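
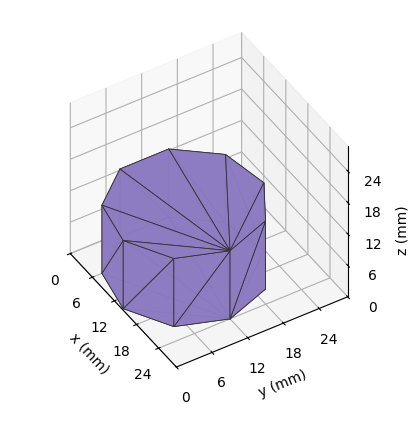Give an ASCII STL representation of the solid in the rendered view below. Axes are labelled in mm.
Reading the render: the shape is a regular 9-sided prism (a cylinder approximated with 9 flat sides), circumscribed radius ≈ 12 mm, height ≈ 13 mm (dimensions read to the nearest mm from the axis ticks). For the STL, each face is triangulated and given an outward normal.

solid part
  facet normal 0.0000 0.0000 -1.0000
    outer loop
      vertex 14.08 23.82 0.00
      vertex 21.19 19.71 0.00
      vertex 24.00 12.00 0.00
    endloop
  endfacet
  facet normal 0.0000 0.0000 -1.0000
    outer loop
      vertex 6.00 22.39 0.00
      vertex 14.08 23.82 0.00
      vertex 24.00 12.00 0.00
    endloop
  endfacet
  facet normal 0.0000 0.0000 -1.0000
    outer loop
      vertex 0.72 16.10 0.00
      vertex 6.00 22.39 0.00
      vertex 24.00 12.00 0.00
    endloop
  endfacet
  facet normal 0.0000 0.0000 -1.0000
    outer loop
      vertex 0.72 7.90 0.00
      vertex 0.72 16.10 0.00
      vertex 24.00 12.00 0.00
    endloop
  endfacet
  facet normal 0.0000 0.0000 -1.0000
    outer loop
      vertex 6.00 1.61 0.00
      vertex 0.72 7.90 0.00
      vertex 24.00 12.00 0.00
    endloop
  endfacet
  facet normal 0.0000 0.0000 -1.0000
    outer loop
      vertex 14.08 0.18 0.00
      vertex 6.00 1.61 0.00
      vertex 24.00 12.00 0.00
    endloop
  endfacet
  facet normal 0.0000 0.0000 -1.0000
    outer loop
      vertex 21.19 4.29 0.00
      vertex 14.08 0.18 0.00
      vertex 24.00 12.00 0.00
    endloop
  endfacet
  facet normal 0.0000 0.0000 1.0000
    outer loop
      vertex 24.00 12.00 13.00
      vertex 21.19 19.71 13.00
      vertex 14.08 23.82 13.00
    endloop
  endfacet
  facet normal 0.0000 0.0000 1.0000
    outer loop
      vertex 24.00 12.00 13.00
      vertex 14.08 23.82 13.00
      vertex 6.00 22.39 13.00
    endloop
  endfacet
  facet normal 0.0000 0.0000 1.0000
    outer loop
      vertex 24.00 12.00 13.00
      vertex 6.00 22.39 13.00
      vertex 0.72 16.10 13.00
    endloop
  endfacet
  facet normal 0.0000 0.0000 1.0000
    outer loop
      vertex 24.00 12.00 13.00
      vertex 0.72 16.10 13.00
      vertex 0.72 7.90 13.00
    endloop
  endfacet
  facet normal 0.0000 0.0000 1.0000
    outer loop
      vertex 24.00 12.00 13.00
      vertex 0.72 7.90 13.00
      vertex 6.00 1.61 13.00
    endloop
  endfacet
  facet normal 0.0000 0.0000 1.0000
    outer loop
      vertex 24.00 12.00 13.00
      vertex 6.00 1.61 13.00
      vertex 14.08 0.18 13.00
    endloop
  endfacet
  facet normal 0.0000 0.0000 1.0000
    outer loop
      vertex 24.00 12.00 13.00
      vertex 14.08 0.18 13.00
      vertex 21.19 4.29 13.00
    endloop
  endfacet
  facet normal 0.9395 0.3424 0.0000
    outer loop
      vertex 24.00 12.00 0.00
      vertex 21.19 19.71 0.00
      vertex 21.19 19.71 13.00
    endloop
  endfacet
  facet normal 0.9395 0.3424 0.0000
    outer loop
      vertex 24.00 12.00 0.00
      vertex 21.19 19.71 13.00
      vertex 24.00 12.00 13.00
    endloop
  endfacet
  facet normal 0.5005 0.8658 0.0000
    outer loop
      vertex 21.19 19.71 0.00
      vertex 14.08 23.82 0.00
      vertex 14.08 23.82 13.00
    endloop
  endfacet
  facet normal 0.5005 0.8658 0.0000
    outer loop
      vertex 21.19 19.71 0.00
      vertex 14.08 23.82 13.00
      vertex 21.19 19.71 13.00
    endloop
  endfacet
  facet normal -0.1743 0.9847 0.0000
    outer loop
      vertex 14.08 23.82 0.00
      vertex 6.00 22.39 0.00
      vertex 6.00 22.39 13.00
    endloop
  endfacet
  facet normal -0.1743 0.9847 0.0000
    outer loop
      vertex 14.08 23.82 0.00
      vertex 6.00 22.39 13.00
      vertex 14.08 23.82 13.00
    endloop
  endfacet
  facet normal -0.7659 0.6429 0.0000
    outer loop
      vertex 6.00 22.39 0.00
      vertex 0.72 16.10 0.00
      vertex 0.72 16.10 13.00
    endloop
  endfacet
  facet normal -0.7659 0.6429 0.0000
    outer loop
      vertex 6.00 22.39 0.00
      vertex 0.72 16.10 13.00
      vertex 6.00 22.39 13.00
    endloop
  endfacet
  facet normal -1.0000 0.0000 0.0000
    outer loop
      vertex 0.72 16.10 0.00
      vertex 0.72 7.90 0.00
      vertex 0.72 7.90 13.00
    endloop
  endfacet
  facet normal -1.0000 0.0000 0.0000
    outer loop
      vertex 0.72 16.10 0.00
      vertex 0.72 7.90 13.00
      vertex 0.72 16.10 13.00
    endloop
  endfacet
  facet normal -0.7659 -0.6429 0.0000
    outer loop
      vertex 0.72 7.90 0.00
      vertex 6.00 1.61 0.00
      vertex 6.00 1.61 13.00
    endloop
  endfacet
  facet normal -0.7659 -0.6429 0.0000
    outer loop
      vertex 0.72 7.90 0.00
      vertex 6.00 1.61 13.00
      vertex 0.72 7.90 13.00
    endloop
  endfacet
  facet normal -0.1743 -0.9847 0.0000
    outer loop
      vertex 6.00 1.61 0.00
      vertex 14.08 0.18 0.00
      vertex 14.08 0.18 13.00
    endloop
  endfacet
  facet normal -0.1743 -0.9847 0.0000
    outer loop
      vertex 6.00 1.61 0.00
      vertex 14.08 0.18 13.00
      vertex 6.00 1.61 13.00
    endloop
  endfacet
  facet normal 0.5005 -0.8658 0.0000
    outer loop
      vertex 14.08 0.18 0.00
      vertex 21.19 4.29 0.00
      vertex 21.19 4.29 13.00
    endloop
  endfacet
  facet normal 0.5005 -0.8658 0.0000
    outer loop
      vertex 14.08 0.18 0.00
      vertex 21.19 4.29 13.00
      vertex 14.08 0.18 13.00
    endloop
  endfacet
  facet normal 0.9395 -0.3424 0.0000
    outer loop
      vertex 21.19 4.29 0.00
      vertex 24.00 12.00 0.00
      vertex 24.00 12.00 13.00
    endloop
  endfacet
  facet normal 0.9395 -0.3424 0.0000
    outer loop
      vertex 21.19 4.29 0.00
      vertex 24.00 12.00 13.00
      vertex 21.19 4.29 13.00
    endloop
  endfacet
endsolid part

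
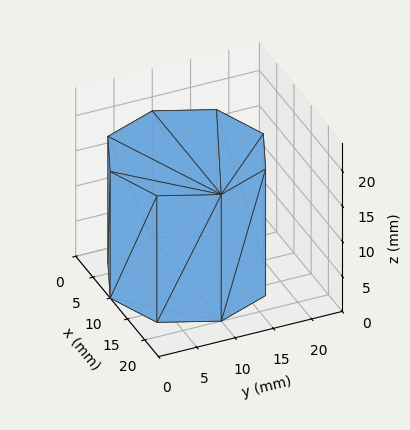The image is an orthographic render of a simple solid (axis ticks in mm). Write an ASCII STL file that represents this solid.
Reading the render: the shape is a regular 8-sided prism (a cylinder approximated with 8 flat sides), circumscribed radius ≈ 10 mm, height ≈ 18 mm (dimensions read to the nearest mm from the axis ticks). For the STL, each face is triangulated and given an outward normal.

solid part
  facet normal 0.0000 0.0000 -1.0000
    outer loop
      vertex 10.0 20.0 0.0
      vertex 17.1 17.1 0.0
      vertex 20.0 10.0 0.0
    endloop
  endfacet
  facet normal 0.0000 0.0000 -1.0000
    outer loop
      vertex 2.9 17.1 0.0
      vertex 10.0 20.0 0.0
      vertex 20.0 10.0 0.0
    endloop
  endfacet
  facet normal 0.0000 0.0000 -1.0000
    outer loop
      vertex 0.0 10.0 0.0
      vertex 2.9 17.1 0.0
      vertex 20.0 10.0 0.0
    endloop
  endfacet
  facet normal 0.0000 0.0000 -1.0000
    outer loop
      vertex 2.9 2.9 0.0
      vertex 0.0 10.0 0.0
      vertex 20.0 10.0 0.0
    endloop
  endfacet
  facet normal 0.0000 0.0000 -1.0000
    outer loop
      vertex 10.0 0.0 0.0
      vertex 2.9 2.9 0.0
      vertex 20.0 10.0 0.0
    endloop
  endfacet
  facet normal 0.0000 0.0000 -1.0000
    outer loop
      vertex 17.1 2.9 0.0
      vertex 10.0 0.0 0.0
      vertex 20.0 10.0 0.0
    endloop
  endfacet
  facet normal 0.0000 0.0000 1.0000
    outer loop
      vertex 20.0 10.0 18.0
      vertex 17.1 17.1 18.0
      vertex 10.0 20.0 18.0
    endloop
  endfacet
  facet normal 0.0000 0.0000 1.0000
    outer loop
      vertex 20.0 10.0 18.0
      vertex 10.0 20.0 18.0
      vertex 2.9 17.1 18.0
    endloop
  endfacet
  facet normal 0.0000 0.0000 1.0000
    outer loop
      vertex 20.0 10.0 18.0
      vertex 2.9 17.1 18.0
      vertex 0.0 10.0 18.0
    endloop
  endfacet
  facet normal 0.0000 0.0000 1.0000
    outer loop
      vertex 20.0 10.0 18.0
      vertex 0.0 10.0 18.0
      vertex 2.9 2.9 18.0
    endloop
  endfacet
  facet normal 0.0000 0.0000 1.0000
    outer loop
      vertex 20.0 10.0 18.0
      vertex 2.9 2.9 18.0
      vertex 10.0 0.0 18.0
    endloop
  endfacet
  facet normal 0.0000 0.0000 1.0000
    outer loop
      vertex 20.0 10.0 18.0
      vertex 10.0 0.0 18.0
      vertex 17.1 2.9 18.0
    endloop
  endfacet
  facet normal 0.9258 0.3781 0.0000
    outer loop
      vertex 20.0 10.0 0.0
      vertex 17.1 17.1 0.0
      vertex 17.1 17.1 18.0
    endloop
  endfacet
  facet normal 0.9258 0.3781 0.0000
    outer loop
      vertex 20.0 10.0 0.0
      vertex 17.1 17.1 18.0
      vertex 20.0 10.0 18.0
    endloop
  endfacet
  facet normal 0.3781 0.9258 0.0000
    outer loop
      vertex 17.1 17.1 0.0
      vertex 10.0 20.0 0.0
      vertex 10.0 20.0 18.0
    endloop
  endfacet
  facet normal 0.3781 0.9258 0.0000
    outer loop
      vertex 17.1 17.1 0.0
      vertex 10.0 20.0 18.0
      vertex 17.1 17.1 18.0
    endloop
  endfacet
  facet normal -0.3781 0.9258 0.0000
    outer loop
      vertex 10.0 20.0 0.0
      vertex 2.9 17.1 0.0
      vertex 2.9 17.1 18.0
    endloop
  endfacet
  facet normal -0.3781 0.9258 0.0000
    outer loop
      vertex 10.0 20.0 0.0
      vertex 2.9 17.1 18.0
      vertex 10.0 20.0 18.0
    endloop
  endfacet
  facet normal -0.9258 0.3781 0.0000
    outer loop
      vertex 2.9 17.1 0.0
      vertex 0.0 10.0 0.0
      vertex 0.0 10.0 18.0
    endloop
  endfacet
  facet normal -0.9258 0.3781 0.0000
    outer loop
      vertex 2.9 17.1 0.0
      vertex 0.0 10.0 18.0
      vertex 2.9 17.1 18.0
    endloop
  endfacet
  facet normal -0.9258 -0.3781 0.0000
    outer loop
      vertex 0.0 10.0 0.0
      vertex 2.9 2.9 0.0
      vertex 2.9 2.9 18.0
    endloop
  endfacet
  facet normal -0.9258 -0.3781 0.0000
    outer loop
      vertex 0.0 10.0 0.0
      vertex 2.9 2.9 18.0
      vertex 0.0 10.0 18.0
    endloop
  endfacet
  facet normal -0.3781 -0.9258 0.0000
    outer loop
      vertex 2.9 2.9 0.0
      vertex 10.0 0.0 0.0
      vertex 10.0 0.0 18.0
    endloop
  endfacet
  facet normal -0.3781 -0.9258 0.0000
    outer loop
      vertex 2.9 2.9 0.0
      vertex 10.0 0.0 18.0
      vertex 2.9 2.9 18.0
    endloop
  endfacet
  facet normal 0.3781 -0.9258 0.0000
    outer loop
      vertex 10.0 0.0 0.0
      vertex 17.1 2.9 0.0
      vertex 17.1 2.9 18.0
    endloop
  endfacet
  facet normal 0.3781 -0.9258 0.0000
    outer loop
      vertex 10.0 0.0 0.0
      vertex 17.1 2.9 18.0
      vertex 10.0 0.0 18.0
    endloop
  endfacet
  facet normal 0.9258 -0.3781 0.0000
    outer loop
      vertex 17.1 2.9 0.0
      vertex 20.0 10.0 0.0
      vertex 20.0 10.0 18.0
    endloop
  endfacet
  facet normal 0.9258 -0.3781 0.0000
    outer loop
      vertex 17.1 2.9 0.0
      vertex 20.0 10.0 18.0
      vertex 17.1 2.9 18.0
    endloop
  endfacet
endsolid part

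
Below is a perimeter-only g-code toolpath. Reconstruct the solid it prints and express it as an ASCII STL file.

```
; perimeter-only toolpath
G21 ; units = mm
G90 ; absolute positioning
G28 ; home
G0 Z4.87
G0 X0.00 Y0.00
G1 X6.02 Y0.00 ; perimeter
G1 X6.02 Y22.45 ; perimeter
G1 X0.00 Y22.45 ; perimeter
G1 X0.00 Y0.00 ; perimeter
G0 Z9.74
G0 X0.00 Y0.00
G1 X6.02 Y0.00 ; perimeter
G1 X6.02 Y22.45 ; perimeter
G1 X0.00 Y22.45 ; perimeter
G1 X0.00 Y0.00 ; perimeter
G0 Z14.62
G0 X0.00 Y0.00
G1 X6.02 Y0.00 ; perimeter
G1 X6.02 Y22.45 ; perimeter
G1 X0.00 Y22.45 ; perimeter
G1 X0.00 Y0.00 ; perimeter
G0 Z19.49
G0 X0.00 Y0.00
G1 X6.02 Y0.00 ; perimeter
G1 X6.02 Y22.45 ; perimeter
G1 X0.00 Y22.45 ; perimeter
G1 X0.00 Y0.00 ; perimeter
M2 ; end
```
solid part
  facet normal 0.0000 0.0000 -1.0000
    outer loop
      vertex 6.02 22.45 0.00
      vertex 6.02 0.00 0.00
      vertex 0.00 0.00 0.00
    endloop
  endfacet
  facet normal 0.0000 0.0000 -1.0000
    outer loop
      vertex 0.00 22.45 0.00
      vertex 6.02 22.45 0.00
      vertex 0.00 0.00 0.00
    endloop
  endfacet
  facet normal 0.0000 0.0000 1.0000
    outer loop
      vertex 0.00 0.00 19.49
      vertex 6.02 0.00 19.49
      vertex 6.02 22.45 19.49
    endloop
  endfacet
  facet normal 0.0000 0.0000 1.0000
    outer loop
      vertex 0.00 0.00 19.49
      vertex 6.02 22.45 19.49
      vertex 0.00 22.45 19.49
    endloop
  endfacet
  facet normal 0.0000 -1.0000 0.0000
    outer loop
      vertex 0.00 0.00 0.00
      vertex 6.02 0.00 0.00
      vertex 6.02 0.00 19.49
    endloop
  endfacet
  facet normal 0.0000 -1.0000 0.0000
    outer loop
      vertex 0.00 0.00 0.00
      vertex 6.02 0.00 19.49
      vertex 0.00 0.00 19.49
    endloop
  endfacet
  facet normal 0.0000 1.0000 0.0000
    outer loop
      vertex 6.02 22.45 19.49
      vertex 6.02 22.45 0.00
      vertex 0.00 22.45 0.00
    endloop
  endfacet
  facet normal 0.0000 1.0000 0.0000
    outer loop
      vertex 0.00 22.45 19.49
      vertex 6.02 22.45 19.49
      vertex 0.00 22.45 0.00
    endloop
  endfacet
  facet normal -1.0000 0.0000 0.0000
    outer loop
      vertex 0.00 22.45 19.49
      vertex 0.00 22.45 0.00
      vertex 0.00 0.00 0.00
    endloop
  endfacet
  facet normal -1.0000 0.0000 0.0000
    outer loop
      vertex 0.00 0.00 19.49
      vertex 0.00 22.45 19.49
      vertex 0.00 0.00 0.00
    endloop
  endfacet
  facet normal 1.0000 0.0000 0.0000
    outer loop
      vertex 6.02 0.00 0.00
      vertex 6.02 22.45 0.00
      vertex 6.02 22.45 19.49
    endloop
  endfacet
  facet normal 1.0000 0.0000 0.0000
    outer loop
      vertex 6.02 0.00 0.00
      vertex 6.02 22.45 19.49
      vertex 6.02 0.00 19.49
    endloop
  endfacet
endsolid part

The G0 Z moves step by Δz≈4.87 mm. Every layer's G1 loop is the same polygon, so the solid is a straight extrusion of it from z=0 to z≈19.5. Closing with flat bottom and top caps and triangulating gives 12 facets — a rectangular box, roughly 6.02 × 22.4 mm footprint and 19.5 mm tall.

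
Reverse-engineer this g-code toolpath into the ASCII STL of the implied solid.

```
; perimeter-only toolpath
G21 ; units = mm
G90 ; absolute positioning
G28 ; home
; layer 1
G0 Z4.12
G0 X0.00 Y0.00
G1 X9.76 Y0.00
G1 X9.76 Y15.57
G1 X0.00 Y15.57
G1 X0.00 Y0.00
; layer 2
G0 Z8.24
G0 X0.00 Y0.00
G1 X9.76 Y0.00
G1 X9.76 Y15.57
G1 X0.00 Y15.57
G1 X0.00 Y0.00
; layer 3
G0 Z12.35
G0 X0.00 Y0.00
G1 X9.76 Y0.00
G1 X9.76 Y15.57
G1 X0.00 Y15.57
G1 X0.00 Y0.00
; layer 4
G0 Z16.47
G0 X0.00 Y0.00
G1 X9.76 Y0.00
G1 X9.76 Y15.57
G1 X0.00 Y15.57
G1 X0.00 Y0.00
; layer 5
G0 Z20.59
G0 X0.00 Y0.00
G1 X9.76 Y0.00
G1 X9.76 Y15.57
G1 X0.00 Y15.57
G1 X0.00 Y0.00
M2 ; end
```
solid part
  facet normal 0.0000 0.0000 -1.0000
    outer loop
      vertex 9.76 15.57 0.00
      vertex 9.76 0.00 0.00
      vertex 0.00 0.00 0.00
    endloop
  endfacet
  facet normal 0.0000 0.0000 -1.0000
    outer loop
      vertex 0.00 15.57 0.00
      vertex 9.76 15.57 0.00
      vertex 0.00 0.00 0.00
    endloop
  endfacet
  facet normal 0.0000 0.0000 1.0000
    outer loop
      vertex 0.00 0.00 20.59
      vertex 9.76 0.00 20.59
      vertex 9.76 15.57 20.59
    endloop
  endfacet
  facet normal 0.0000 0.0000 1.0000
    outer loop
      vertex 0.00 0.00 20.59
      vertex 9.76 15.57 20.59
      vertex 0.00 15.57 20.59
    endloop
  endfacet
  facet normal 0.0000 -1.0000 0.0000
    outer loop
      vertex 0.00 0.00 0.00
      vertex 9.76 0.00 0.00
      vertex 9.76 0.00 20.59
    endloop
  endfacet
  facet normal 0.0000 -1.0000 0.0000
    outer loop
      vertex 0.00 0.00 0.00
      vertex 9.76 0.00 20.59
      vertex 0.00 0.00 20.59
    endloop
  endfacet
  facet normal 0.0000 1.0000 0.0000
    outer loop
      vertex 9.76 15.57 20.59
      vertex 9.76 15.57 0.00
      vertex 0.00 15.57 0.00
    endloop
  endfacet
  facet normal 0.0000 1.0000 0.0000
    outer loop
      vertex 0.00 15.57 20.59
      vertex 9.76 15.57 20.59
      vertex 0.00 15.57 0.00
    endloop
  endfacet
  facet normal -1.0000 0.0000 0.0000
    outer loop
      vertex 0.00 15.57 20.59
      vertex 0.00 15.57 0.00
      vertex 0.00 0.00 0.00
    endloop
  endfacet
  facet normal -1.0000 0.0000 0.0000
    outer loop
      vertex 0.00 0.00 20.59
      vertex 0.00 15.57 20.59
      vertex 0.00 0.00 0.00
    endloop
  endfacet
  facet normal 1.0000 0.0000 0.0000
    outer loop
      vertex 9.76 0.00 0.00
      vertex 9.76 15.57 0.00
      vertex 9.76 15.57 20.59
    endloop
  endfacet
  facet normal 1.0000 0.0000 0.0000
    outer loop
      vertex 9.76 0.00 0.00
      vertex 9.76 15.57 20.59
      vertex 9.76 0.00 20.59
    endloop
  endfacet
endsolid part

The G0 Z moves step by Δz≈4.12 mm. Every layer's G1 loop is the same polygon, so the solid is a straight extrusion of it from z=0 to z≈20.6. Closing with flat bottom and top caps and triangulating gives 12 facets — a rectangular box, roughly 9.76 × 15.6 mm footprint and 20.6 mm tall.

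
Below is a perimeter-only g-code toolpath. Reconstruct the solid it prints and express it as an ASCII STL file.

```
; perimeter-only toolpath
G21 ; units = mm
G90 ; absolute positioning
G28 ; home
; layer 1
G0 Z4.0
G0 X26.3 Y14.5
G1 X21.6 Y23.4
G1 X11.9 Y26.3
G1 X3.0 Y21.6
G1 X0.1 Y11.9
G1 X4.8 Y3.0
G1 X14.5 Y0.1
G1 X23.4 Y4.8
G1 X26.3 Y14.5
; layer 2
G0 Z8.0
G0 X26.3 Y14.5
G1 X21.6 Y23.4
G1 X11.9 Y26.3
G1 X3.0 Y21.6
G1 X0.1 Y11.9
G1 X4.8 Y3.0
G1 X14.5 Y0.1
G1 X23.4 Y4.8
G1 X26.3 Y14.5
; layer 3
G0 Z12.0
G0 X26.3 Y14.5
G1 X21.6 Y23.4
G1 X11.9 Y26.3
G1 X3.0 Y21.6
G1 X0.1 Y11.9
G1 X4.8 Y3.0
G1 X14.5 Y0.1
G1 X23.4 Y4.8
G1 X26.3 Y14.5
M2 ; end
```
solid part
  facet normal 0.0000 0.0000 -1.0000
    outer loop
      vertex 11.9 26.3 0.0
      vertex 21.6 23.4 0.0
      vertex 26.3 14.5 0.0
    endloop
  endfacet
  facet normal 0.0000 0.0000 -1.0000
    outer loop
      vertex 3.0 21.6 0.0
      vertex 11.9 26.3 0.0
      vertex 26.3 14.5 0.0
    endloop
  endfacet
  facet normal 0.0000 0.0000 -1.0000
    outer loop
      vertex 0.1 11.9 0.0
      vertex 3.0 21.6 0.0
      vertex 26.3 14.5 0.0
    endloop
  endfacet
  facet normal 0.0000 0.0000 -1.0000
    outer loop
      vertex 4.8 3.0 0.0
      vertex 0.1 11.9 0.0
      vertex 26.3 14.5 0.0
    endloop
  endfacet
  facet normal 0.0000 0.0000 -1.0000
    outer loop
      vertex 14.5 0.1 0.0
      vertex 4.8 3.0 0.0
      vertex 26.3 14.5 0.0
    endloop
  endfacet
  facet normal 0.0000 0.0000 -1.0000
    outer loop
      vertex 23.4 4.8 0.0
      vertex 14.5 0.1 0.0
      vertex 26.3 14.5 0.0
    endloop
  endfacet
  facet normal 0.0000 0.0000 1.0000
    outer loop
      vertex 26.3 14.5 12.0
      vertex 21.6 23.4 12.0
      vertex 11.9 26.3 12.0
    endloop
  endfacet
  facet normal 0.0000 0.0000 1.0000
    outer loop
      vertex 26.3 14.5 12.0
      vertex 11.9 26.3 12.0
      vertex 3.0 21.6 12.0
    endloop
  endfacet
  facet normal 0.0000 0.0000 1.0000
    outer loop
      vertex 26.3 14.5 12.0
      vertex 3.0 21.6 12.0
      vertex 0.1 11.9 12.0
    endloop
  endfacet
  facet normal 0.0000 0.0000 1.0000
    outer loop
      vertex 26.3 14.5 12.0
      vertex 0.1 11.9 12.0
      vertex 4.8 3.0 12.0
    endloop
  endfacet
  facet normal 0.0000 0.0000 1.0000
    outer loop
      vertex 26.3 14.5 12.0
      vertex 4.8 3.0 12.0
      vertex 14.5 0.1 12.0
    endloop
  endfacet
  facet normal 0.0000 0.0000 1.0000
    outer loop
      vertex 26.3 14.5 12.0
      vertex 14.5 0.1 12.0
      vertex 23.4 4.8 12.0
    endloop
  endfacet
  facet normal 0.8843 0.4670 0.0000
    outer loop
      vertex 26.3 14.5 0.0
      vertex 21.6 23.4 0.0
      vertex 21.6 23.4 12.0
    endloop
  endfacet
  facet normal 0.8843 0.4670 0.0000
    outer loop
      vertex 26.3 14.5 0.0
      vertex 21.6 23.4 12.0
      vertex 26.3 14.5 12.0
    endloop
  endfacet
  facet normal 0.2864 0.9581 0.0000
    outer loop
      vertex 21.6 23.4 0.0
      vertex 11.9 26.3 0.0
      vertex 11.9 26.3 12.0
    endloop
  endfacet
  facet normal 0.2864 0.9581 0.0000
    outer loop
      vertex 21.6 23.4 0.0
      vertex 11.9 26.3 12.0
      vertex 21.6 23.4 12.0
    endloop
  endfacet
  facet normal -0.4670 0.8843 0.0000
    outer loop
      vertex 11.9 26.3 0.0
      vertex 3.0 21.6 0.0
      vertex 3.0 21.6 12.0
    endloop
  endfacet
  facet normal -0.4670 0.8843 0.0000
    outer loop
      vertex 11.9 26.3 0.0
      vertex 3.0 21.6 12.0
      vertex 11.9 26.3 12.0
    endloop
  endfacet
  facet normal -0.9581 0.2864 0.0000
    outer loop
      vertex 3.0 21.6 0.0
      vertex 0.1 11.9 0.0
      vertex 0.1 11.9 12.0
    endloop
  endfacet
  facet normal -0.9581 0.2864 0.0000
    outer loop
      vertex 3.0 21.6 0.0
      vertex 0.1 11.9 12.0
      vertex 3.0 21.6 12.0
    endloop
  endfacet
  facet normal -0.8843 -0.4670 0.0000
    outer loop
      vertex 0.1 11.9 0.0
      vertex 4.8 3.0 0.0
      vertex 4.8 3.0 12.0
    endloop
  endfacet
  facet normal -0.8843 -0.4670 0.0000
    outer loop
      vertex 0.1 11.9 0.0
      vertex 4.8 3.0 12.0
      vertex 0.1 11.9 12.0
    endloop
  endfacet
  facet normal -0.2864 -0.9581 0.0000
    outer loop
      vertex 4.8 3.0 0.0
      vertex 14.5 0.1 0.0
      vertex 14.5 0.1 12.0
    endloop
  endfacet
  facet normal -0.2864 -0.9581 0.0000
    outer loop
      vertex 4.8 3.0 0.0
      vertex 14.5 0.1 12.0
      vertex 4.8 3.0 12.0
    endloop
  endfacet
  facet normal 0.4670 -0.8843 0.0000
    outer loop
      vertex 14.5 0.1 0.0
      vertex 23.4 4.8 0.0
      vertex 23.4 4.8 12.0
    endloop
  endfacet
  facet normal 0.4670 -0.8843 0.0000
    outer loop
      vertex 14.5 0.1 0.0
      vertex 23.4 4.8 12.0
      vertex 14.5 0.1 12.0
    endloop
  endfacet
  facet normal 0.9581 -0.2864 0.0000
    outer loop
      vertex 23.4 4.8 0.0
      vertex 26.3 14.5 0.0
      vertex 26.3 14.5 12.0
    endloop
  endfacet
  facet normal 0.9581 -0.2864 0.0000
    outer loop
      vertex 23.4 4.8 0.0
      vertex 26.3 14.5 12.0
      vertex 23.4 4.8 12.0
    endloop
  endfacet
endsolid part

The G0 Z moves step by Δz≈4.0 mm. Every layer's G1 loop is the same polygon, so the solid is a straight extrusion of it from z=0 to z≈12. Closing with flat bottom and top caps and triangulating gives 28 facets — a regular 8-sided prism (a cylinder approximated with 8 flat sides), circumscribed radius ≈ 13.2 mm, height ≈ 12 mm.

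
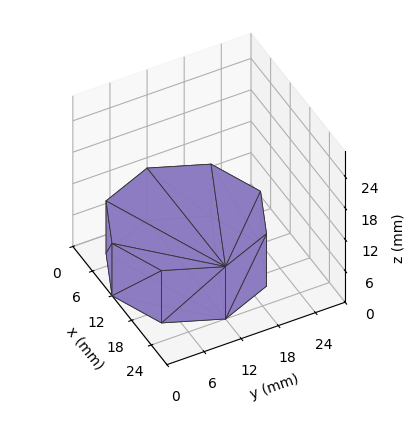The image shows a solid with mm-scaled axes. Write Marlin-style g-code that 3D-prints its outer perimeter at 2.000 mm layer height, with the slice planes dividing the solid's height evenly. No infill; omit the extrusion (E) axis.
Reading the render: the shape is a regular 8-sided prism (a cylinder approximated with 8 flat sides), circumscribed radius ≈ 12 mm, height ≈ 10 mm (dimensions read to the nearest mm from the axis ticks). For the g-code, the solid's height is divided into equal slices at the stated Δz and each level perimeter traced with G1 moves after a G0 lift.

; perimeter-only toolpath
G21 ; units = mm
G90 ; absolute positioning
G28 ; home
; layer 1
G0 Z2.000
G0 X24.000 Y12.000
G1 X20.485 Y20.485
G1 X12.000 Y24.000
G1 X3.515 Y20.485
G1 X0.000 Y12.000
G1 X3.515 Y3.515
G1 X12.000 Y0.000
G1 X20.485 Y3.515
G1 X24.000 Y12.000
; layer 2
G0 Z4.000
G0 X24.000 Y12.000
G1 X20.485 Y20.485
G1 X12.000 Y24.000
G1 X3.515 Y20.485
G1 X0.000 Y12.000
G1 X3.515 Y3.515
G1 X12.000 Y0.000
G1 X20.485 Y3.515
G1 X24.000 Y12.000
; layer 3
G0 Z6.000
G0 X24.000 Y12.000
G1 X20.485 Y20.485
G1 X12.000 Y24.000
G1 X3.515 Y20.485
G1 X0.000 Y12.000
G1 X3.515 Y3.515
G1 X12.000 Y0.000
G1 X20.485 Y3.515
G1 X24.000 Y12.000
; layer 4
G0 Z8.000
G0 X24.000 Y12.000
G1 X20.485 Y20.485
G1 X12.000 Y24.000
G1 X3.515 Y20.485
G1 X0.000 Y12.000
G1 X3.515 Y3.515
G1 X12.000 Y0.000
G1 X20.485 Y3.515
G1 X24.000 Y12.000
; layer 5
G0 Z10.000
G0 X24.000 Y12.000
G1 X20.485 Y20.485
G1 X12.000 Y24.000
G1 X3.515 Y20.485
G1 X0.000 Y12.000
G1 X3.515 Y3.515
G1 X12.000 Y0.000
G1 X20.485 Y3.515
G1 X24.000 Y12.000
M2 ; end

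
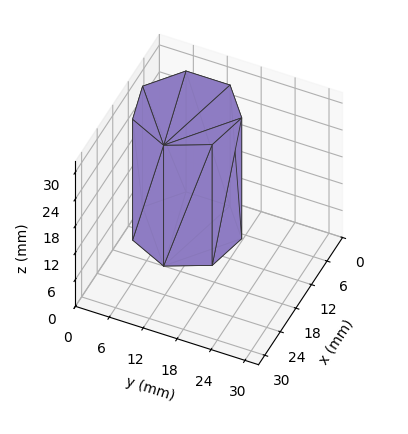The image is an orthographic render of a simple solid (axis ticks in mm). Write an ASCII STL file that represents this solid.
Reading the render: the shape is a regular 7-sided prism (a cylinder approximated with 7 flat sides), circumscribed radius ≈ 9 mm, height ≈ 27 mm (dimensions read to the nearest mm from the axis ticks). For the STL, each face is triangulated and given an outward normal.

solid part
  facet normal 0.0000 0.0000 -1.0000
    outer loop
      vertex 7.00 17.77 0.00
      vertex 14.61 16.04 0.00
      vertex 18.00 9.00 0.00
    endloop
  endfacet
  facet normal 0.0000 0.0000 -1.0000
    outer loop
      vertex 0.89 12.90 0.00
      vertex 7.00 17.77 0.00
      vertex 18.00 9.00 0.00
    endloop
  endfacet
  facet normal 0.0000 0.0000 -1.0000
    outer loop
      vertex 0.89 5.10 0.00
      vertex 0.89 12.90 0.00
      vertex 18.00 9.00 0.00
    endloop
  endfacet
  facet normal 0.0000 0.0000 -1.0000
    outer loop
      vertex 7.00 0.23 0.00
      vertex 0.89 5.10 0.00
      vertex 18.00 9.00 0.00
    endloop
  endfacet
  facet normal 0.0000 0.0000 -1.0000
    outer loop
      vertex 14.61 1.96 0.00
      vertex 7.00 0.23 0.00
      vertex 18.00 9.00 0.00
    endloop
  endfacet
  facet normal 0.0000 0.0000 1.0000
    outer loop
      vertex 18.00 9.00 27.00
      vertex 14.61 16.04 27.00
      vertex 7.00 17.77 27.00
    endloop
  endfacet
  facet normal 0.0000 0.0000 1.0000
    outer loop
      vertex 18.00 9.00 27.00
      vertex 7.00 17.77 27.00
      vertex 0.89 12.90 27.00
    endloop
  endfacet
  facet normal 0.0000 0.0000 1.0000
    outer loop
      vertex 18.00 9.00 27.00
      vertex 0.89 12.90 27.00
      vertex 0.89 5.10 27.00
    endloop
  endfacet
  facet normal 0.0000 0.0000 1.0000
    outer loop
      vertex 18.00 9.00 27.00
      vertex 0.89 5.10 27.00
      vertex 7.00 0.23 27.00
    endloop
  endfacet
  facet normal 0.0000 0.0000 1.0000
    outer loop
      vertex 18.00 9.00 27.00
      vertex 7.00 0.23 27.00
      vertex 14.61 1.96 27.00
    endloop
  endfacet
  facet normal 0.9010 0.4339 0.0000
    outer loop
      vertex 18.00 9.00 0.00
      vertex 14.61 16.04 0.00
      vertex 14.61 16.04 27.00
    endloop
  endfacet
  facet normal 0.9010 0.4339 0.0000
    outer loop
      vertex 18.00 9.00 0.00
      vertex 14.61 16.04 27.00
      vertex 18.00 9.00 27.00
    endloop
  endfacet
  facet normal 0.2217 0.9751 0.0000
    outer loop
      vertex 14.61 16.04 0.00
      vertex 7.00 17.77 0.00
      vertex 7.00 17.77 27.00
    endloop
  endfacet
  facet normal 0.2217 0.9751 0.0000
    outer loop
      vertex 14.61 16.04 0.00
      vertex 7.00 17.77 27.00
      vertex 14.61 16.04 27.00
    endloop
  endfacet
  facet normal -0.6233 0.7820 0.0000
    outer loop
      vertex 7.00 17.77 0.00
      vertex 0.89 12.90 0.00
      vertex 0.89 12.90 27.00
    endloop
  endfacet
  facet normal -0.6233 0.7820 0.0000
    outer loop
      vertex 7.00 17.77 0.00
      vertex 0.89 12.90 27.00
      vertex 7.00 17.77 27.00
    endloop
  endfacet
  facet normal -1.0000 0.0000 0.0000
    outer loop
      vertex 0.89 12.90 0.00
      vertex 0.89 5.10 0.00
      vertex 0.89 5.10 27.00
    endloop
  endfacet
  facet normal -1.0000 0.0000 0.0000
    outer loop
      vertex 0.89 12.90 0.00
      vertex 0.89 5.10 27.00
      vertex 0.89 12.90 27.00
    endloop
  endfacet
  facet normal -0.6233 -0.7820 0.0000
    outer loop
      vertex 0.89 5.10 0.00
      vertex 7.00 0.23 0.00
      vertex 7.00 0.23 27.00
    endloop
  endfacet
  facet normal -0.6233 -0.7820 0.0000
    outer loop
      vertex 0.89 5.10 0.00
      vertex 7.00 0.23 27.00
      vertex 0.89 5.10 27.00
    endloop
  endfacet
  facet normal 0.2217 -0.9751 0.0000
    outer loop
      vertex 7.00 0.23 0.00
      vertex 14.61 1.96 0.00
      vertex 14.61 1.96 27.00
    endloop
  endfacet
  facet normal 0.2217 -0.9751 0.0000
    outer loop
      vertex 7.00 0.23 0.00
      vertex 14.61 1.96 27.00
      vertex 7.00 0.23 27.00
    endloop
  endfacet
  facet normal 0.9010 -0.4339 0.0000
    outer loop
      vertex 14.61 1.96 0.00
      vertex 18.00 9.00 0.00
      vertex 18.00 9.00 27.00
    endloop
  endfacet
  facet normal 0.9010 -0.4339 0.0000
    outer loop
      vertex 14.61 1.96 0.00
      vertex 18.00 9.00 27.00
      vertex 14.61 1.96 27.00
    endloop
  endfacet
endsolid part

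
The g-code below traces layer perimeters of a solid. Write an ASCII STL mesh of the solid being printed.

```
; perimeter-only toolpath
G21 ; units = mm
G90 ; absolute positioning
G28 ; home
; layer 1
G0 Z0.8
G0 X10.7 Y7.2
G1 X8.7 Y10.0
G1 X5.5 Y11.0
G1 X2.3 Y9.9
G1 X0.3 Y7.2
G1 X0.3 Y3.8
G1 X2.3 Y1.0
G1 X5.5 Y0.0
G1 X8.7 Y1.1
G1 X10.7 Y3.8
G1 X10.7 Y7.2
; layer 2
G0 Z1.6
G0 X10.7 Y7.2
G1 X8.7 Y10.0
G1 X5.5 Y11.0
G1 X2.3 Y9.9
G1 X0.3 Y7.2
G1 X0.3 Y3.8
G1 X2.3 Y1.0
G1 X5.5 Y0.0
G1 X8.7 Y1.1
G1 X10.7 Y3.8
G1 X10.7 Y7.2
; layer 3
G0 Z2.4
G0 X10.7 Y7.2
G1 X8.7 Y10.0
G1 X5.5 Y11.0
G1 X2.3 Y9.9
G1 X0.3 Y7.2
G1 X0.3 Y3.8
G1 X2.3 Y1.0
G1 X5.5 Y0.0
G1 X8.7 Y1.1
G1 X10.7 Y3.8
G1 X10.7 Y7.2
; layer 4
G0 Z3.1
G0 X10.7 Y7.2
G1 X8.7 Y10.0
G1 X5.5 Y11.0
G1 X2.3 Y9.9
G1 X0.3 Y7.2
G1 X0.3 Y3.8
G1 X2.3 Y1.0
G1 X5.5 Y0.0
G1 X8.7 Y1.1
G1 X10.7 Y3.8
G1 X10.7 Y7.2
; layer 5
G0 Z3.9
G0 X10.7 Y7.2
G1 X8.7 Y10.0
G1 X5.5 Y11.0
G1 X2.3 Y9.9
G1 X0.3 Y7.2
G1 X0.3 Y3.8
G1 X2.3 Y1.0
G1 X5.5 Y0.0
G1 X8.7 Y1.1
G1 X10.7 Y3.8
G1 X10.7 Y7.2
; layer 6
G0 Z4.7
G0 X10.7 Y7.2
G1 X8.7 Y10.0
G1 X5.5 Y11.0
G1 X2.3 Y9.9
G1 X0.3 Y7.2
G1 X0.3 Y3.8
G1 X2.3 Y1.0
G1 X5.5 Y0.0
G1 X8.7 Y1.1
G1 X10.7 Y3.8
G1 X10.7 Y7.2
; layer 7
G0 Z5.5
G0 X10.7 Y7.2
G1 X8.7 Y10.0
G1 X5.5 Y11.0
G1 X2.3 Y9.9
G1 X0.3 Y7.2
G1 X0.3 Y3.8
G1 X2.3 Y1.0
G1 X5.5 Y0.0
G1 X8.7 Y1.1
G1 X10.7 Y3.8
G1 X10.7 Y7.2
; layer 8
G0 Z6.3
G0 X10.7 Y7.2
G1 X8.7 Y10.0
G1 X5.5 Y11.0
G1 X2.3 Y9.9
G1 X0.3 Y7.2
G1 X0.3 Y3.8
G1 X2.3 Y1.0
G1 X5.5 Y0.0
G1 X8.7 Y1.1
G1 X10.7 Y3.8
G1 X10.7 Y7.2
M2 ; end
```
solid part
  facet normal 0.0000 0.0000 -1.0000
    outer loop
      vertex 5.5 11.0 0.0
      vertex 8.7 10.0 0.0
      vertex 10.7 7.2 0.0
    endloop
  endfacet
  facet normal 0.0000 0.0000 -1.0000
    outer loop
      vertex 2.3 9.9 0.0
      vertex 5.5 11.0 0.0
      vertex 10.7 7.2 0.0
    endloop
  endfacet
  facet normal 0.0000 0.0000 -1.0000
    outer loop
      vertex 0.3 7.2 0.0
      vertex 2.3 9.9 0.0
      vertex 10.7 7.2 0.0
    endloop
  endfacet
  facet normal 0.0000 0.0000 -1.0000
    outer loop
      vertex 0.3 3.8 0.0
      vertex 0.3 7.2 0.0
      vertex 10.7 7.2 0.0
    endloop
  endfacet
  facet normal 0.0000 0.0000 -1.0000
    outer loop
      vertex 2.3 1.0 0.0
      vertex 0.3 3.8 0.0
      vertex 10.7 7.2 0.0
    endloop
  endfacet
  facet normal 0.0000 0.0000 -1.0000
    outer loop
      vertex 5.5 0.0 0.0
      vertex 2.3 1.0 0.0
      vertex 10.7 7.2 0.0
    endloop
  endfacet
  facet normal 0.0000 0.0000 -1.0000
    outer loop
      vertex 8.7 1.1 0.0
      vertex 5.5 0.0 0.0
      vertex 10.7 7.2 0.0
    endloop
  endfacet
  facet normal 0.0000 0.0000 -1.0000
    outer loop
      vertex 10.7 3.8 0.0
      vertex 8.7 1.1 0.0
      vertex 10.7 7.2 0.0
    endloop
  endfacet
  facet normal 0.0000 0.0000 1.0000
    outer loop
      vertex 10.7 7.2 6.3
      vertex 8.7 10.0 6.3
      vertex 5.5 11.0 6.3
    endloop
  endfacet
  facet normal 0.0000 0.0000 1.0000
    outer loop
      vertex 10.7 7.2 6.3
      vertex 5.5 11.0 6.3
      vertex 2.3 9.9 6.3
    endloop
  endfacet
  facet normal 0.0000 0.0000 1.0000
    outer loop
      vertex 10.7 7.2 6.3
      vertex 2.3 9.9 6.3
      vertex 0.3 7.2 6.3
    endloop
  endfacet
  facet normal 0.0000 0.0000 1.0000
    outer loop
      vertex 10.7 7.2 6.3
      vertex 0.3 7.2 6.3
      vertex 0.3 3.8 6.3
    endloop
  endfacet
  facet normal 0.0000 0.0000 1.0000
    outer loop
      vertex 10.7 7.2 6.3
      vertex 0.3 3.8 6.3
      vertex 2.3 1.0 6.3
    endloop
  endfacet
  facet normal 0.0000 0.0000 1.0000
    outer loop
      vertex 10.7 7.2 6.3
      vertex 2.3 1.0 6.3
      vertex 5.5 0.0 6.3
    endloop
  endfacet
  facet normal 0.0000 0.0000 1.0000
    outer loop
      vertex 10.7 7.2 6.3
      vertex 5.5 0.0 6.3
      vertex 8.7 1.1 6.3
    endloop
  endfacet
  facet normal 0.0000 0.0000 1.0000
    outer loop
      vertex 10.7 7.2 6.3
      vertex 8.7 1.1 6.3
      vertex 10.7 3.8 6.3
    endloop
  endfacet
  facet normal 0.8137 0.5812 0.0000
    outer loop
      vertex 10.7 7.2 0.0
      vertex 8.7 10.0 0.0
      vertex 8.7 10.0 6.3
    endloop
  endfacet
  facet normal 0.8137 0.5812 0.0000
    outer loop
      vertex 10.7 7.2 0.0
      vertex 8.7 10.0 6.3
      vertex 10.7 7.2 6.3
    endloop
  endfacet
  facet normal 0.2983 0.9545 0.0000
    outer loop
      vertex 8.7 10.0 0.0
      vertex 5.5 11.0 0.0
      vertex 5.5 11.0 6.3
    endloop
  endfacet
  facet normal 0.2983 0.9545 0.0000
    outer loop
      vertex 8.7 10.0 0.0
      vertex 5.5 11.0 6.3
      vertex 8.7 10.0 6.3
    endloop
  endfacet
  facet normal -0.3251 0.9457 0.0000
    outer loop
      vertex 5.5 11.0 0.0
      vertex 2.3 9.9 0.0
      vertex 2.3 9.9 6.3
    endloop
  endfacet
  facet normal -0.3251 0.9457 0.0000
    outer loop
      vertex 5.5 11.0 0.0
      vertex 2.3 9.9 6.3
      vertex 5.5 11.0 6.3
    endloop
  endfacet
  facet normal -0.8036 0.5952 0.0000
    outer loop
      vertex 2.3 9.9 0.0
      vertex 0.3 7.2 0.0
      vertex 0.3 7.2 6.3
    endloop
  endfacet
  facet normal -0.8036 0.5952 0.0000
    outer loop
      vertex 2.3 9.9 0.0
      vertex 0.3 7.2 6.3
      vertex 2.3 9.9 6.3
    endloop
  endfacet
  facet normal -1.0000 0.0000 0.0000
    outer loop
      vertex 0.3 7.2 0.0
      vertex 0.3 3.8 0.0
      vertex 0.3 3.8 6.3
    endloop
  endfacet
  facet normal -1.0000 0.0000 0.0000
    outer loop
      vertex 0.3 7.2 0.0
      vertex 0.3 3.8 6.3
      vertex 0.3 7.2 6.3
    endloop
  endfacet
  facet normal -0.8137 -0.5812 0.0000
    outer loop
      vertex 0.3 3.8 0.0
      vertex 2.3 1.0 0.0
      vertex 2.3 1.0 6.3
    endloop
  endfacet
  facet normal -0.8137 -0.5812 0.0000
    outer loop
      vertex 0.3 3.8 0.0
      vertex 2.3 1.0 6.3
      vertex 0.3 3.8 6.3
    endloop
  endfacet
  facet normal -0.2983 -0.9545 0.0000
    outer loop
      vertex 2.3 1.0 0.0
      vertex 5.5 0.0 0.0
      vertex 5.5 0.0 6.3
    endloop
  endfacet
  facet normal -0.2983 -0.9545 0.0000
    outer loop
      vertex 2.3 1.0 0.0
      vertex 5.5 0.0 6.3
      vertex 2.3 1.0 6.3
    endloop
  endfacet
  facet normal 0.3251 -0.9457 0.0000
    outer loop
      vertex 5.5 0.0 0.0
      vertex 8.7 1.1 0.0
      vertex 8.7 1.1 6.3
    endloop
  endfacet
  facet normal 0.3251 -0.9457 0.0000
    outer loop
      vertex 5.5 0.0 0.0
      vertex 8.7 1.1 6.3
      vertex 5.5 0.0 6.3
    endloop
  endfacet
  facet normal 0.8036 -0.5952 0.0000
    outer loop
      vertex 8.7 1.1 0.0
      vertex 10.7 3.8 0.0
      vertex 10.7 3.8 6.3
    endloop
  endfacet
  facet normal 0.8036 -0.5952 0.0000
    outer loop
      vertex 8.7 1.1 0.0
      vertex 10.7 3.8 6.3
      vertex 8.7 1.1 6.3
    endloop
  endfacet
  facet normal 1.0000 0.0000 0.0000
    outer loop
      vertex 10.7 3.8 0.0
      vertex 10.7 7.2 0.0
      vertex 10.7 7.2 6.3
    endloop
  endfacet
  facet normal 1.0000 0.0000 0.0000
    outer loop
      vertex 10.7 3.8 0.0
      vertex 10.7 7.2 6.3
      vertex 10.7 3.8 6.3
    endloop
  endfacet
endsolid part

The G0 Z moves step by Δz≈0.8 mm. Every layer's G1 loop is the same polygon, so the solid is a straight extrusion of it from z=0 to z≈6.3. Closing with flat bottom and top caps and triangulating gives 36 facets — a regular 10-sided prism (a cylinder approximated with 10 flat sides), circumscribed radius ≈ 5.5 mm, height ≈ 6.3 mm.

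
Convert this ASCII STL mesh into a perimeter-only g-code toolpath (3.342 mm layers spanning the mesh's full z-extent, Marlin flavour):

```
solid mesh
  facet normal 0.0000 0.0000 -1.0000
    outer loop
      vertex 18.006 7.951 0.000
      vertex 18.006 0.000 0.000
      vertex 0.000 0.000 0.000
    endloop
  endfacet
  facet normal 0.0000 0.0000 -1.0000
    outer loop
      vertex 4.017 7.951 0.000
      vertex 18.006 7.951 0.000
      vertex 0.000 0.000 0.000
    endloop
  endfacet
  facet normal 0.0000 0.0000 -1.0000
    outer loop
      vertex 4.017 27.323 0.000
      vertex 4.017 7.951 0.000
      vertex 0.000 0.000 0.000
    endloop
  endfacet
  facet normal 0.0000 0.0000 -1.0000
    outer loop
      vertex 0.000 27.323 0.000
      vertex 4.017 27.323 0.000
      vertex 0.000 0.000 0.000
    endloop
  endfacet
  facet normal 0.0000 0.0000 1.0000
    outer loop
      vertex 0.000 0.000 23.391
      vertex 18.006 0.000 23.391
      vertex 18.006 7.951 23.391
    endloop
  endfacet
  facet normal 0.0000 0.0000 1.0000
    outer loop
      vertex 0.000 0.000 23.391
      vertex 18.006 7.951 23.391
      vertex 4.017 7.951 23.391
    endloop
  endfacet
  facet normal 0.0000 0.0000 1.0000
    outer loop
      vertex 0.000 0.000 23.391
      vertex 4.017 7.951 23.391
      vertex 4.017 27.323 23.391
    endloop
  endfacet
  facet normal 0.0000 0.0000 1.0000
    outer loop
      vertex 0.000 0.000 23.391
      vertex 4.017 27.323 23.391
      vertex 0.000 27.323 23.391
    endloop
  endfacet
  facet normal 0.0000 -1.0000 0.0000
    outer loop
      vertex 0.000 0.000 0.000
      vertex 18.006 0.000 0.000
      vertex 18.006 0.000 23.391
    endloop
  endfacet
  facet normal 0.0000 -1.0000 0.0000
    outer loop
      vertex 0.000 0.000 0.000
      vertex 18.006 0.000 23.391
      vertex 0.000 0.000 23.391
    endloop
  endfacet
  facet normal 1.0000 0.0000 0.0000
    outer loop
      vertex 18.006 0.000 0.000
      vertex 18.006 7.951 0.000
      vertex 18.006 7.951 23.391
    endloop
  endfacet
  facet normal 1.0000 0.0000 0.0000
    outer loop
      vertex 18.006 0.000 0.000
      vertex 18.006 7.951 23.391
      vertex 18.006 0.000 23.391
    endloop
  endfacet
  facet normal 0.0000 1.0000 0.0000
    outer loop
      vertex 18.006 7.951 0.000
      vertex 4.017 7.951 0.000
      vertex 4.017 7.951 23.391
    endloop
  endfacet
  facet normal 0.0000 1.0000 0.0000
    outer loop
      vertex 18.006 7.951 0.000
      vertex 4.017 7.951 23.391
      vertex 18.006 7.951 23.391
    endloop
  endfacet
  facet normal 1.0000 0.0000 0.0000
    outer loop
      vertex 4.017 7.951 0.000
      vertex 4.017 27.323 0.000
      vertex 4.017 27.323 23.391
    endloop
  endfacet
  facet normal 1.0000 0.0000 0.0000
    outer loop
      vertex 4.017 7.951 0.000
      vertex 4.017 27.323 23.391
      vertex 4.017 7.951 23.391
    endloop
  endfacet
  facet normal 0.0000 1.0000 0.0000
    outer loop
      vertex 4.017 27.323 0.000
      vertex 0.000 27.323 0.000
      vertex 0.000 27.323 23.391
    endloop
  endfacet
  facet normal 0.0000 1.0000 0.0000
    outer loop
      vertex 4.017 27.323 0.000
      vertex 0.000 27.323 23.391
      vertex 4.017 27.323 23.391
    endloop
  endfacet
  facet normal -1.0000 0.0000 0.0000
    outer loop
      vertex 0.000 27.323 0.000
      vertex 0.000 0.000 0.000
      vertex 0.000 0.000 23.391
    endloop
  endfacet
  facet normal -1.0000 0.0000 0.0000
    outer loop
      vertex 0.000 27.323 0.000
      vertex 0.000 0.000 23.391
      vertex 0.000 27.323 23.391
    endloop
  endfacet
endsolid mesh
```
; perimeter-only toolpath
G21 ; units = mm
G90 ; absolute positioning
G28 ; home
; layer 1
G0 Z3.342
G0 X0.000 Y0.000
G1 X18.006 Y0.000
G1 X18.006 Y7.951
G1 X4.017 Y7.951
G1 X4.017 Y27.323
G1 X0.000 Y27.323
G1 X0.000 Y0.000
; layer 2
G0 Z6.683
G0 X0.000 Y0.000
G1 X18.006 Y0.000
G1 X18.006 Y7.951
G1 X4.017 Y7.951
G1 X4.017 Y27.323
G1 X0.000 Y27.323
G1 X0.000 Y0.000
; layer 3
G0 Z10.025
G0 X0.000 Y0.000
G1 X18.006 Y0.000
G1 X18.006 Y7.951
G1 X4.017 Y7.951
G1 X4.017 Y27.323
G1 X0.000 Y27.323
G1 X0.000 Y0.000
; layer 4
G0 Z13.366
G0 X0.000 Y0.000
G1 X18.006 Y0.000
G1 X18.006 Y7.951
G1 X4.017 Y7.951
G1 X4.017 Y27.323
G1 X0.000 Y27.323
G1 X0.000 Y0.000
; layer 5
G0 Z16.708
G0 X0.000 Y0.000
G1 X18.006 Y0.000
G1 X18.006 Y7.951
G1 X4.017 Y7.951
G1 X4.017 Y27.323
G1 X0.000 Y27.323
G1 X0.000 Y0.000
; layer 6
G0 Z20.049
G0 X0.000 Y0.000
G1 X18.006 Y0.000
G1 X18.006 Y7.951
G1 X4.017 Y7.951
G1 X4.017 Y27.323
G1 X0.000 Y27.323
G1 X0.000 Y0.000
; layer 7
G0 Z23.391
G0 X0.000 Y0.000
G1 X18.006 Y0.000
G1 X18.006 Y7.951
G1 X4.017 Y7.951
G1 X4.017 Y27.323
G1 X0.000 Y27.323
G1 X0.000 Y0.000
M2 ; end

The solid is an L-shaped prism: outer 18 × 27.3 mm, arm thicknesses ≈ 7.95 mm (horizontal) and 4.02 mm (vertical), extruded 23.4 mm in z. Slicing at Δz = 3.342 mm — 7 equal slices spanning the solid's height, so layer i sits at z = i·h/7 — gives 7 non-empty perimeters. Each is a 6-segment closed polygon; G0 lifts to the layer z and rapids to the start vertex, then G1 traces the edges.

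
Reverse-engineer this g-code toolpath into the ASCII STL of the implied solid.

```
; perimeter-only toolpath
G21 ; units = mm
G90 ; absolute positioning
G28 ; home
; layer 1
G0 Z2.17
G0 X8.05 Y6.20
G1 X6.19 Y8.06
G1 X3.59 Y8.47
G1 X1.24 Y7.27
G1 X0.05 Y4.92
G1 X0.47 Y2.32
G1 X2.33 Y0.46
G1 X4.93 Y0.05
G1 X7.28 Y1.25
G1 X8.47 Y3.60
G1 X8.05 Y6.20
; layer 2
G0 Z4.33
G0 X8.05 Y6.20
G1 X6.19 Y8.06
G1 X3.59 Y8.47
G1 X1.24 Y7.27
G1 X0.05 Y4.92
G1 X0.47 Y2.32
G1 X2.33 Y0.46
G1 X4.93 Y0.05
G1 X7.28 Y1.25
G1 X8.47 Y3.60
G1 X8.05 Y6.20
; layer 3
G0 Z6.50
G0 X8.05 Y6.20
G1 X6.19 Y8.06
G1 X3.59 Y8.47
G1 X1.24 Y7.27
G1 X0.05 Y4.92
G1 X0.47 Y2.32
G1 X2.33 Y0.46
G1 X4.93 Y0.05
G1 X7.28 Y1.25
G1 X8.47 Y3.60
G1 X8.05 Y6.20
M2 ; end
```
solid part
  facet normal 0.0000 0.0000 -1.0000
    outer loop
      vertex 3.59 8.47 0.00
      vertex 6.19 8.06 0.00
      vertex 8.05 6.20 0.00
    endloop
  endfacet
  facet normal 0.0000 0.0000 -1.0000
    outer loop
      vertex 1.24 7.27 0.00
      vertex 3.59 8.47 0.00
      vertex 8.05 6.20 0.00
    endloop
  endfacet
  facet normal 0.0000 0.0000 -1.0000
    outer loop
      vertex 0.05 4.92 0.00
      vertex 1.24 7.27 0.00
      vertex 8.05 6.20 0.00
    endloop
  endfacet
  facet normal 0.0000 0.0000 -1.0000
    outer loop
      vertex 0.47 2.32 0.00
      vertex 0.05 4.92 0.00
      vertex 8.05 6.20 0.00
    endloop
  endfacet
  facet normal 0.0000 0.0000 -1.0000
    outer loop
      vertex 2.33 0.46 0.00
      vertex 0.47 2.32 0.00
      vertex 8.05 6.20 0.00
    endloop
  endfacet
  facet normal 0.0000 0.0000 -1.0000
    outer loop
      vertex 4.93 0.05 0.00
      vertex 2.33 0.46 0.00
      vertex 8.05 6.20 0.00
    endloop
  endfacet
  facet normal 0.0000 0.0000 -1.0000
    outer loop
      vertex 7.28 1.25 0.00
      vertex 4.93 0.05 0.00
      vertex 8.05 6.20 0.00
    endloop
  endfacet
  facet normal 0.0000 0.0000 -1.0000
    outer loop
      vertex 8.47 3.60 0.00
      vertex 7.28 1.25 0.00
      vertex 8.05 6.20 0.00
    endloop
  endfacet
  facet normal 0.0000 0.0000 1.0000
    outer loop
      vertex 8.05 6.20 6.50
      vertex 6.19 8.06 6.50
      vertex 3.59 8.47 6.50
    endloop
  endfacet
  facet normal 0.0000 0.0000 1.0000
    outer loop
      vertex 8.05 6.20 6.50
      vertex 3.59 8.47 6.50
      vertex 1.24 7.27 6.50
    endloop
  endfacet
  facet normal 0.0000 0.0000 1.0000
    outer loop
      vertex 8.05 6.20 6.50
      vertex 1.24 7.27 6.50
      vertex 0.05 4.92 6.50
    endloop
  endfacet
  facet normal 0.0000 0.0000 1.0000
    outer loop
      vertex 8.05 6.20 6.50
      vertex 0.05 4.92 6.50
      vertex 0.47 2.32 6.50
    endloop
  endfacet
  facet normal 0.0000 0.0000 1.0000
    outer loop
      vertex 8.05 6.20 6.50
      vertex 0.47 2.32 6.50
      vertex 2.33 0.46 6.50
    endloop
  endfacet
  facet normal 0.0000 0.0000 1.0000
    outer loop
      vertex 8.05 6.20 6.50
      vertex 2.33 0.46 6.50
      vertex 4.93 0.05 6.50
    endloop
  endfacet
  facet normal 0.0000 0.0000 1.0000
    outer loop
      vertex 8.05 6.20 6.50
      vertex 4.93 0.05 6.50
      vertex 7.28 1.25 6.50
    endloop
  endfacet
  facet normal 0.0000 0.0000 1.0000
    outer loop
      vertex 8.05 6.20 6.50
      vertex 7.28 1.25 6.50
      vertex 8.47 3.60 6.50
    endloop
  endfacet
  facet normal 0.7071 0.7071 0.0000
    outer loop
      vertex 8.05 6.20 0.00
      vertex 6.19 8.06 0.00
      vertex 6.19 8.06 6.50
    endloop
  endfacet
  facet normal 0.7071 0.7071 0.0000
    outer loop
      vertex 8.05 6.20 0.00
      vertex 6.19 8.06 6.50
      vertex 8.05 6.20 6.50
    endloop
  endfacet
  facet normal 0.1558 0.9878 0.0000
    outer loop
      vertex 6.19 8.06 0.00
      vertex 3.59 8.47 0.00
      vertex 3.59 8.47 6.50
    endloop
  endfacet
  facet normal 0.1558 0.9878 0.0000
    outer loop
      vertex 6.19 8.06 0.00
      vertex 3.59 8.47 6.50
      vertex 6.19 8.06 6.50
    endloop
  endfacet
  facet normal -0.4548 0.8906 0.0000
    outer loop
      vertex 3.59 8.47 0.00
      vertex 1.24 7.27 0.00
      vertex 1.24 7.27 6.50
    endloop
  endfacet
  facet normal -0.4548 0.8906 0.0000
    outer loop
      vertex 3.59 8.47 0.00
      vertex 1.24 7.27 6.50
      vertex 3.59 8.47 6.50
    endloop
  endfacet
  facet normal -0.8921 0.4518 0.0000
    outer loop
      vertex 1.24 7.27 0.00
      vertex 0.05 4.92 0.00
      vertex 0.05 4.92 6.50
    endloop
  endfacet
  facet normal -0.8921 0.4518 0.0000
    outer loop
      vertex 1.24 7.27 0.00
      vertex 0.05 4.92 6.50
      vertex 1.24 7.27 6.50
    endloop
  endfacet
  facet normal -0.9872 -0.1595 0.0000
    outer loop
      vertex 0.05 4.92 0.00
      vertex 0.47 2.32 0.00
      vertex 0.47 2.32 6.50
    endloop
  endfacet
  facet normal -0.9872 -0.1595 0.0000
    outer loop
      vertex 0.05 4.92 0.00
      vertex 0.47 2.32 6.50
      vertex 0.05 4.92 6.50
    endloop
  endfacet
  facet normal -0.7071 -0.7071 0.0000
    outer loop
      vertex 0.47 2.32 0.00
      vertex 2.33 0.46 0.00
      vertex 2.33 0.46 6.50
    endloop
  endfacet
  facet normal -0.7071 -0.7071 0.0000
    outer loop
      vertex 0.47 2.32 0.00
      vertex 2.33 0.46 6.50
      vertex 0.47 2.32 6.50
    endloop
  endfacet
  facet normal -0.1558 -0.9878 0.0000
    outer loop
      vertex 2.33 0.46 0.00
      vertex 4.93 0.05 0.00
      vertex 4.93 0.05 6.50
    endloop
  endfacet
  facet normal -0.1558 -0.9878 0.0000
    outer loop
      vertex 2.33 0.46 0.00
      vertex 4.93 0.05 6.50
      vertex 2.33 0.46 6.50
    endloop
  endfacet
  facet normal 0.4548 -0.8906 0.0000
    outer loop
      vertex 4.93 0.05 0.00
      vertex 7.28 1.25 0.00
      vertex 7.28 1.25 6.50
    endloop
  endfacet
  facet normal 0.4548 -0.8906 0.0000
    outer loop
      vertex 4.93 0.05 0.00
      vertex 7.28 1.25 6.50
      vertex 4.93 0.05 6.50
    endloop
  endfacet
  facet normal 0.8921 -0.4518 0.0000
    outer loop
      vertex 7.28 1.25 0.00
      vertex 8.47 3.60 0.00
      vertex 8.47 3.60 6.50
    endloop
  endfacet
  facet normal 0.8921 -0.4518 0.0000
    outer loop
      vertex 7.28 1.25 0.00
      vertex 8.47 3.60 6.50
      vertex 7.28 1.25 6.50
    endloop
  endfacet
  facet normal 0.9872 0.1595 0.0000
    outer loop
      vertex 8.47 3.60 0.00
      vertex 8.05 6.20 0.00
      vertex 8.05 6.20 6.50
    endloop
  endfacet
  facet normal 0.9872 0.1595 0.0000
    outer loop
      vertex 8.47 3.60 0.00
      vertex 8.05 6.20 6.50
      vertex 8.47 3.60 6.50
    endloop
  endfacet
endsolid part

The G0 Z moves step by Δz≈2.17 mm. Every layer's G1 loop is the same polygon, so the solid is a straight extrusion of it from z=0 to z≈6.5. Closing with flat bottom and top caps and triangulating gives 36 facets — a regular 10-sided prism (a cylinder approximated with 10 flat sides), circumscribed radius ≈ 4.26 mm, height ≈ 6.5 mm.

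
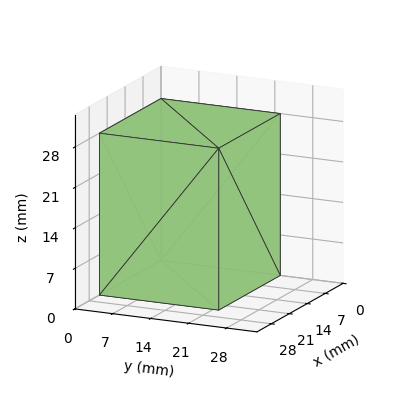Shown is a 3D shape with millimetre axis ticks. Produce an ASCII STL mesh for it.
Reading the render: the shape is a rectangular box, roughly 24 × 22 mm footprint and 28 mm tall (dimensions read to the nearest mm from the axis ticks). For the STL, each face is triangulated and given an outward normal.

solid part
  facet normal 0.0000 0.0000 -1.0000
    outer loop
      vertex 24.00 22.00 0.00
      vertex 24.00 0.00 0.00
      vertex 0.00 0.00 0.00
    endloop
  endfacet
  facet normal 0.0000 0.0000 -1.0000
    outer loop
      vertex 0.00 22.00 0.00
      vertex 24.00 22.00 0.00
      vertex 0.00 0.00 0.00
    endloop
  endfacet
  facet normal 0.0000 0.0000 1.0000
    outer loop
      vertex 0.00 0.00 28.00
      vertex 24.00 0.00 28.00
      vertex 24.00 22.00 28.00
    endloop
  endfacet
  facet normal 0.0000 0.0000 1.0000
    outer loop
      vertex 0.00 0.00 28.00
      vertex 24.00 22.00 28.00
      vertex 0.00 22.00 28.00
    endloop
  endfacet
  facet normal 0.0000 -1.0000 0.0000
    outer loop
      vertex 0.00 0.00 0.00
      vertex 24.00 0.00 0.00
      vertex 24.00 0.00 28.00
    endloop
  endfacet
  facet normal 0.0000 -1.0000 0.0000
    outer loop
      vertex 0.00 0.00 0.00
      vertex 24.00 0.00 28.00
      vertex 0.00 0.00 28.00
    endloop
  endfacet
  facet normal 0.0000 1.0000 0.0000
    outer loop
      vertex 24.00 22.00 28.00
      vertex 24.00 22.00 0.00
      vertex 0.00 22.00 0.00
    endloop
  endfacet
  facet normal 0.0000 1.0000 0.0000
    outer loop
      vertex 0.00 22.00 28.00
      vertex 24.00 22.00 28.00
      vertex 0.00 22.00 0.00
    endloop
  endfacet
  facet normal -1.0000 0.0000 0.0000
    outer loop
      vertex 0.00 22.00 28.00
      vertex 0.00 22.00 0.00
      vertex 0.00 0.00 0.00
    endloop
  endfacet
  facet normal -1.0000 0.0000 0.0000
    outer loop
      vertex 0.00 0.00 28.00
      vertex 0.00 22.00 28.00
      vertex 0.00 0.00 0.00
    endloop
  endfacet
  facet normal 1.0000 0.0000 0.0000
    outer loop
      vertex 24.00 0.00 0.00
      vertex 24.00 22.00 0.00
      vertex 24.00 22.00 28.00
    endloop
  endfacet
  facet normal 1.0000 0.0000 0.0000
    outer loop
      vertex 24.00 0.00 0.00
      vertex 24.00 22.00 28.00
      vertex 24.00 0.00 28.00
    endloop
  endfacet
endsolid part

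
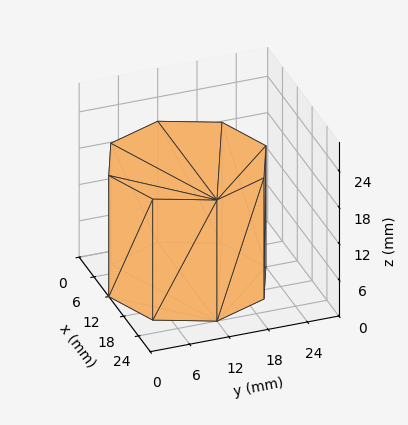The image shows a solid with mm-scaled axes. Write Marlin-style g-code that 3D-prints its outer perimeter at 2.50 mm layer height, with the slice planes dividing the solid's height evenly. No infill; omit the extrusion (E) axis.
Reading the render: the shape is a regular 8-sided prism (a cylinder approximated with 8 flat sides), circumscribed radius ≈ 12 mm, height ≈ 20 mm (dimensions read to the nearest mm from the axis ticks). For the g-code, the solid's height is divided into equal slices at the stated Δz and each level perimeter traced with G1 moves after a G0 lift.

; perimeter-only toolpath
G21 ; units = mm
G90 ; absolute positioning
G28 ; home
; layer 1
G0 Z2.50
G0 X24.00 Y12.00
G1 X20.49 Y20.49
G1 X12.00 Y24.00
G1 X3.51 Y20.49
G1 X0.00 Y12.00
G1 X3.51 Y3.51
G1 X12.00 Y0.00
G1 X20.49 Y3.51
G1 X24.00 Y12.00
; layer 2
G0 Z5.00
G0 X24.00 Y12.00
G1 X20.49 Y20.49
G1 X12.00 Y24.00
G1 X3.51 Y20.49
G1 X0.00 Y12.00
G1 X3.51 Y3.51
G1 X12.00 Y0.00
G1 X20.49 Y3.51
G1 X24.00 Y12.00
; layer 3
G0 Z7.50
G0 X24.00 Y12.00
G1 X20.49 Y20.49
G1 X12.00 Y24.00
G1 X3.51 Y20.49
G1 X0.00 Y12.00
G1 X3.51 Y3.51
G1 X12.00 Y0.00
G1 X20.49 Y3.51
G1 X24.00 Y12.00
; layer 4
G0 Z10.00
G0 X24.00 Y12.00
G1 X20.49 Y20.49
G1 X12.00 Y24.00
G1 X3.51 Y20.49
G1 X0.00 Y12.00
G1 X3.51 Y3.51
G1 X12.00 Y0.00
G1 X20.49 Y3.51
G1 X24.00 Y12.00
; layer 5
G0 Z12.50
G0 X24.00 Y12.00
G1 X20.49 Y20.49
G1 X12.00 Y24.00
G1 X3.51 Y20.49
G1 X0.00 Y12.00
G1 X3.51 Y3.51
G1 X12.00 Y0.00
G1 X20.49 Y3.51
G1 X24.00 Y12.00
; layer 6
G0 Z15.00
G0 X24.00 Y12.00
G1 X20.49 Y20.49
G1 X12.00 Y24.00
G1 X3.51 Y20.49
G1 X0.00 Y12.00
G1 X3.51 Y3.51
G1 X12.00 Y0.00
G1 X20.49 Y3.51
G1 X24.00 Y12.00
; layer 7
G0 Z17.50
G0 X24.00 Y12.00
G1 X20.49 Y20.49
G1 X12.00 Y24.00
G1 X3.51 Y20.49
G1 X0.00 Y12.00
G1 X3.51 Y3.51
G1 X12.00 Y0.00
G1 X20.49 Y3.51
G1 X24.00 Y12.00
; layer 8
G0 Z20.00
G0 X24.00 Y12.00
G1 X20.49 Y20.49
G1 X12.00 Y24.00
G1 X3.51 Y20.49
G1 X0.00 Y12.00
G1 X3.51 Y3.51
G1 X12.00 Y0.00
G1 X20.49 Y3.51
G1 X24.00 Y12.00
M2 ; end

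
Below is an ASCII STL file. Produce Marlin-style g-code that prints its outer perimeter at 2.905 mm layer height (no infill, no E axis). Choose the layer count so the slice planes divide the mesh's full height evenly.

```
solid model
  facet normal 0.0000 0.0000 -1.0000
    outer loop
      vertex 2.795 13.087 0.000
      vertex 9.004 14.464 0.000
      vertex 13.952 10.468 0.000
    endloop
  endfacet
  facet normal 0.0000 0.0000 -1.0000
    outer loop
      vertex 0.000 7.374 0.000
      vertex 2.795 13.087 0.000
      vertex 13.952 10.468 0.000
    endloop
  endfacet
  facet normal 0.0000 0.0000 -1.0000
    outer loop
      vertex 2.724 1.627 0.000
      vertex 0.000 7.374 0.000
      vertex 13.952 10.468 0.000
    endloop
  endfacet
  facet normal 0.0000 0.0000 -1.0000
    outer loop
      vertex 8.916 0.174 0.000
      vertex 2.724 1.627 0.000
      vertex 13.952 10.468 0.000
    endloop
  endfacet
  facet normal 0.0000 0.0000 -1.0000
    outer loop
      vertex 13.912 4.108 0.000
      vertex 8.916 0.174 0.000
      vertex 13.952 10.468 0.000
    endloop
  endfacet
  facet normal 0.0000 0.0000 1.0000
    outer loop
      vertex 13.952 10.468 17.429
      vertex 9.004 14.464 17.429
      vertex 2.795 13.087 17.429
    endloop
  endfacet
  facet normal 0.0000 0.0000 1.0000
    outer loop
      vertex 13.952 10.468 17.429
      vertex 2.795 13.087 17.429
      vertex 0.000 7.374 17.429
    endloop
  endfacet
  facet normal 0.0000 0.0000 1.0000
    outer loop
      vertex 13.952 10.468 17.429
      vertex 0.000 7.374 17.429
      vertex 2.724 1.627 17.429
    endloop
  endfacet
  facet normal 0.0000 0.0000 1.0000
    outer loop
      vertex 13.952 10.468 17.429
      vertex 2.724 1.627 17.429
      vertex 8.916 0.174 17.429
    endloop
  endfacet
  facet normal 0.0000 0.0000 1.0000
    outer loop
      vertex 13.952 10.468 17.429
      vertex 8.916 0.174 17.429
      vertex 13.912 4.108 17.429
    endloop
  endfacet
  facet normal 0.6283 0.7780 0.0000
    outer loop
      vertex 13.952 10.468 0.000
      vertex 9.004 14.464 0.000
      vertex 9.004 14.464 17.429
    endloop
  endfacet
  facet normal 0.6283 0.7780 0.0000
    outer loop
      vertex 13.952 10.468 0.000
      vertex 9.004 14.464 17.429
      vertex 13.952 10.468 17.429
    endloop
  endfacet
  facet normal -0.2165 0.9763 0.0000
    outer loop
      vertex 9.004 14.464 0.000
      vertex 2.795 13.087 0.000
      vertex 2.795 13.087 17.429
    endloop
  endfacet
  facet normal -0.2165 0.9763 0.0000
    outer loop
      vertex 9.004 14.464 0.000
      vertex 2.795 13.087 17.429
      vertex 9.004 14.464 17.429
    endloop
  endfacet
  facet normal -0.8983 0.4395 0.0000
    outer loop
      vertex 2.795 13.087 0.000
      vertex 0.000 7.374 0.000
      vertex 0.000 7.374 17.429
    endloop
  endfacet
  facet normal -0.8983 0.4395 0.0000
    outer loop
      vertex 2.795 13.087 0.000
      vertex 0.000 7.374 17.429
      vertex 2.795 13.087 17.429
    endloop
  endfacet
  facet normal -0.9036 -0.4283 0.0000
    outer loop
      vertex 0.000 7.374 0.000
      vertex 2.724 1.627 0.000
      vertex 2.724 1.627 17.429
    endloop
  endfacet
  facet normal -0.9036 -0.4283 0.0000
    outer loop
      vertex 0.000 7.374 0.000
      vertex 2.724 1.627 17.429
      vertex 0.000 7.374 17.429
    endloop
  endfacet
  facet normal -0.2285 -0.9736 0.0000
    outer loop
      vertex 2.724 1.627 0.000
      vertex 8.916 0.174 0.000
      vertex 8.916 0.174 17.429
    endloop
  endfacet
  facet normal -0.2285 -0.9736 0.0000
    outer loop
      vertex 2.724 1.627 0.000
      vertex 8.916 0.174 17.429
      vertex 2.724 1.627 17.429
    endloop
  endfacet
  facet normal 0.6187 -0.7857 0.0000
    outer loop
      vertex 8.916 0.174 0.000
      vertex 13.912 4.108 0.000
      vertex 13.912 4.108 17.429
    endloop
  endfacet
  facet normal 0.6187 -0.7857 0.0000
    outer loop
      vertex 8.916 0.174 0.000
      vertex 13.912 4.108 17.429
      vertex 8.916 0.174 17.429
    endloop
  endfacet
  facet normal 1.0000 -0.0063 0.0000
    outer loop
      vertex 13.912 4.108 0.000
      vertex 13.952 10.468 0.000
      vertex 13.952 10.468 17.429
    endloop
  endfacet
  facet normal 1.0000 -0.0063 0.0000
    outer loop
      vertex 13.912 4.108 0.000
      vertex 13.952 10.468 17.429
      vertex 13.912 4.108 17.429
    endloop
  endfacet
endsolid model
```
; perimeter-only toolpath
G21 ; units = mm
G90 ; absolute positioning
G28 ; home
; layer 1
G0 Z2.905
G0 X13.952 Y10.468
G1 X9.004 Y14.464
G1 X2.795 Y13.087
G1 X0.000 Y7.374
G1 X2.724 Y1.627
G1 X8.916 Y0.174
G1 X13.912 Y4.108
G1 X13.952 Y10.468
; layer 2
G0 Z5.810
G0 X13.952 Y10.468
G1 X9.004 Y14.464
G1 X2.795 Y13.087
G1 X0.000 Y7.374
G1 X2.724 Y1.627
G1 X8.916 Y0.174
G1 X13.912 Y4.108
G1 X13.952 Y10.468
; layer 3
G0 Z8.714
G0 X13.952 Y10.468
G1 X9.004 Y14.464
G1 X2.795 Y13.087
G1 X0.000 Y7.374
G1 X2.724 Y1.627
G1 X8.916 Y0.174
G1 X13.912 Y4.108
G1 X13.952 Y10.468
; layer 4
G0 Z11.619
G0 X13.952 Y10.468
G1 X9.004 Y14.464
G1 X2.795 Y13.087
G1 X0.000 Y7.374
G1 X2.724 Y1.627
G1 X8.916 Y0.174
G1 X13.912 Y4.108
G1 X13.952 Y10.468
; layer 5
G0 Z14.524
G0 X13.952 Y10.468
G1 X9.004 Y14.464
G1 X2.795 Y13.087
G1 X0.000 Y7.374
G1 X2.724 Y1.627
G1 X8.916 Y0.174
G1 X13.912 Y4.108
G1 X13.952 Y10.468
; layer 6
G0 Z17.429
G0 X13.952 Y10.468
G1 X9.004 Y14.464
G1 X2.795 Y13.087
G1 X0.000 Y7.374
G1 X2.724 Y1.627
G1 X8.916 Y0.174
G1 X13.912 Y4.108
G1 X13.952 Y10.468
M2 ; end

The solid is a regular 7-sided prism (a cylinder approximated with 7 flat sides), circumscribed radius ≈ 7.33 mm, height ≈ 17.4 mm. Slicing at Δz = 2.905 mm — 6 equal slices spanning the solid's height, so layer i sits at z = i·h/6 — gives 6 non-empty perimeters. Each is a 7-segment closed polygon; G0 lifts to the layer z and rapids to the start vertex, then G1 traces the edges.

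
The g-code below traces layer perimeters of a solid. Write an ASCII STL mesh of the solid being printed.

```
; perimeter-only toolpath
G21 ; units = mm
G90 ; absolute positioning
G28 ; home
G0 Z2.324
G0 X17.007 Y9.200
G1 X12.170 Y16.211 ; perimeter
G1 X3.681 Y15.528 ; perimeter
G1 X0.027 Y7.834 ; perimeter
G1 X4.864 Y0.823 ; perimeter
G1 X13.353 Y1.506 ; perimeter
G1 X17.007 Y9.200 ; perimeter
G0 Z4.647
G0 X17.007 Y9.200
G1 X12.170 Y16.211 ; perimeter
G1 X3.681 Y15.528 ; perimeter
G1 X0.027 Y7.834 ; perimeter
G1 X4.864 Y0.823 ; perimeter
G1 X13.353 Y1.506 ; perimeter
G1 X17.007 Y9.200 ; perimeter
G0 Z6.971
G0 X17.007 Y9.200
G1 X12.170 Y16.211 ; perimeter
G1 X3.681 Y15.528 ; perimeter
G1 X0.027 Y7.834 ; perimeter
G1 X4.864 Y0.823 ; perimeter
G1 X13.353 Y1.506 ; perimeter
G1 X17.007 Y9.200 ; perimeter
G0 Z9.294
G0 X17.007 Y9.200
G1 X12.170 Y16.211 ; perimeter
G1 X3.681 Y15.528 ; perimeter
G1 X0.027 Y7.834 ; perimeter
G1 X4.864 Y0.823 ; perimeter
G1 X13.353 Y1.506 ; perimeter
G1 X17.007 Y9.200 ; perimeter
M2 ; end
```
solid part
  facet normal 0.0000 0.0000 -1.0000
    outer loop
      vertex 3.681 15.528 0.000
      vertex 12.170 16.211 0.000
      vertex 17.007 9.200 0.000
    endloop
  endfacet
  facet normal 0.0000 0.0000 -1.0000
    outer loop
      vertex 0.027 7.834 0.000
      vertex 3.681 15.528 0.000
      vertex 17.007 9.200 0.000
    endloop
  endfacet
  facet normal 0.0000 0.0000 -1.0000
    outer loop
      vertex 4.864 0.823 0.000
      vertex 0.027 7.834 0.000
      vertex 17.007 9.200 0.000
    endloop
  endfacet
  facet normal 0.0000 0.0000 -1.0000
    outer loop
      vertex 13.353 1.506 0.000
      vertex 4.864 0.823 0.000
      vertex 17.007 9.200 0.000
    endloop
  endfacet
  facet normal 0.0000 0.0000 1.0000
    outer loop
      vertex 17.007 9.200 9.294
      vertex 12.170 16.211 9.294
      vertex 3.681 15.528 9.294
    endloop
  endfacet
  facet normal 0.0000 0.0000 1.0000
    outer loop
      vertex 17.007 9.200 9.294
      vertex 3.681 15.528 9.294
      vertex 0.027 7.834 9.294
    endloop
  endfacet
  facet normal 0.0000 0.0000 1.0000
    outer loop
      vertex 17.007 9.200 9.294
      vertex 0.027 7.834 9.294
      vertex 4.864 0.823 9.294
    endloop
  endfacet
  facet normal 0.0000 0.0000 1.0000
    outer loop
      vertex 17.007 9.200 9.294
      vertex 4.864 0.823 9.294
      vertex 13.353 1.506 9.294
    endloop
  endfacet
  facet normal 0.8231 0.5679 0.0000
    outer loop
      vertex 17.007 9.200 0.000
      vertex 12.170 16.211 0.000
      vertex 12.170 16.211 9.294
    endloop
  endfacet
  facet normal 0.8231 0.5679 0.0000
    outer loop
      vertex 17.007 9.200 0.000
      vertex 12.170 16.211 9.294
      vertex 17.007 9.200 9.294
    endloop
  endfacet
  facet normal -0.0802 0.9968 0.0000
    outer loop
      vertex 12.170 16.211 0.000
      vertex 3.681 15.528 0.000
      vertex 3.681 15.528 9.294
    endloop
  endfacet
  facet normal -0.0802 0.9968 0.0000
    outer loop
      vertex 12.170 16.211 0.000
      vertex 3.681 15.528 9.294
      vertex 12.170 16.211 9.294
    endloop
  endfacet
  facet normal -0.9033 0.4290 0.0000
    outer loop
      vertex 3.681 15.528 0.000
      vertex 0.027 7.834 0.000
      vertex 0.027 7.834 9.294
    endloop
  endfacet
  facet normal -0.9033 0.4290 0.0000
    outer loop
      vertex 3.681 15.528 0.000
      vertex 0.027 7.834 9.294
      vertex 3.681 15.528 9.294
    endloop
  endfacet
  facet normal -0.8231 -0.5679 0.0000
    outer loop
      vertex 0.027 7.834 0.000
      vertex 4.864 0.823 0.000
      vertex 4.864 0.823 9.294
    endloop
  endfacet
  facet normal -0.8231 -0.5679 0.0000
    outer loop
      vertex 0.027 7.834 0.000
      vertex 4.864 0.823 9.294
      vertex 0.027 7.834 9.294
    endloop
  endfacet
  facet normal 0.0802 -0.9968 0.0000
    outer loop
      vertex 4.864 0.823 0.000
      vertex 13.353 1.506 0.000
      vertex 13.353 1.506 9.294
    endloop
  endfacet
  facet normal 0.0802 -0.9968 0.0000
    outer loop
      vertex 4.864 0.823 0.000
      vertex 13.353 1.506 9.294
      vertex 4.864 0.823 9.294
    endloop
  endfacet
  facet normal 0.9033 -0.4290 0.0000
    outer loop
      vertex 13.353 1.506 0.000
      vertex 17.007 9.200 0.000
      vertex 17.007 9.200 9.294
    endloop
  endfacet
  facet normal 0.9033 -0.4290 0.0000
    outer loop
      vertex 13.353 1.506 0.000
      vertex 17.007 9.200 9.294
      vertex 13.353 1.506 9.294
    endloop
  endfacet
endsolid part

The G0 Z moves step by Δz≈2.324 mm. Every layer's G1 loop is the same polygon, so the solid is a straight extrusion of it from z=0 to z≈9.29. Closing with flat bottom and top caps and triangulating gives 20 facets — a regular 6-sided prism (a cylinder approximated with 6 flat sides), circumscribed radius ≈ 8.52 mm, height ≈ 9.29 mm.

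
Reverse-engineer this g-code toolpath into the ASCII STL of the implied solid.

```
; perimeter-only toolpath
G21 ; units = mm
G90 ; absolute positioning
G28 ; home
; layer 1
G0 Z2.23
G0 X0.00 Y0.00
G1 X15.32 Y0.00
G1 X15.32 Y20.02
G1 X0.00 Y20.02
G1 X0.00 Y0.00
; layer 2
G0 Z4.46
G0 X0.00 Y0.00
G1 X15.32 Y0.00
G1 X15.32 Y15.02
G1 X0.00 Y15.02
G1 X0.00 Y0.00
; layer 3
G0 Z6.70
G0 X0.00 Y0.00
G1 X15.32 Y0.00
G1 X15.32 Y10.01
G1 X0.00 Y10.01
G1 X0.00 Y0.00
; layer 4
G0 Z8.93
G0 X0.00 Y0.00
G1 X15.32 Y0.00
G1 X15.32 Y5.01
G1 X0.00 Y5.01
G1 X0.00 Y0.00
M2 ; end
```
solid part
  facet normal 0.0000 0.0000 -1.0000
    outer loop
      vertex 15.32 25.03 0.00
      vertex 15.32 0.00 0.00
      vertex 0.00 0.00 0.00
    endloop
  endfacet
  facet normal 0.0000 0.0000 -1.0000
    outer loop
      vertex 0.00 25.03 0.00
      vertex 15.32 25.03 0.00
      vertex 0.00 0.00 0.00
    endloop
  endfacet
  facet normal 0.0000 -1.0000 0.0000
    outer loop
      vertex 0.00 0.00 0.00
      vertex 15.32 0.00 0.00
      vertex 15.32 0.00 11.16
    endloop
  endfacet
  facet normal 0.0000 -1.0000 0.0000
    outer loop
      vertex 0.00 0.00 0.00
      vertex 15.32 0.00 11.16
      vertex 0.00 0.00 11.16
    endloop
  endfacet
  facet normal 0.0000 0.4072 0.9133
    outer loop
      vertex 0.00 0.00 11.16
      vertex 15.32 0.00 11.16
      vertex 15.32 25.03 0.00
    endloop
  endfacet
  facet normal 0.0000 0.4072 0.9133
    outer loop
      vertex 0.00 0.00 11.16
      vertex 15.32 25.03 0.00
      vertex 0.00 25.03 0.00
    endloop
  endfacet
  facet normal -1.0000 0.0000 0.0000
    outer loop
      vertex 0.00 0.00 11.16
      vertex 0.00 25.03 0.00
      vertex 0.00 0.00 0.00
    endloop
  endfacet
  facet normal 1.0000 0.0000 0.0000
    outer loop
      vertex 15.32 0.00 0.00
      vertex 15.32 25.03 0.00
      vertex 15.32 0.00 11.16
    endloop
  endfacet
endsolid part

The G0 Z moves step by Δz≈2.23 mm. The G1 loops shrink linearly with z, so the solid tapers from its base footprint up to z≈11.2. Closing with a flat bottom cap and the tapered top and triangulating gives 8 facets — a wedge (ramp): 15.3 × 25 mm base, rising to 11.2 mm along the y=0 edge and sloping linearly to z=0 at y=25.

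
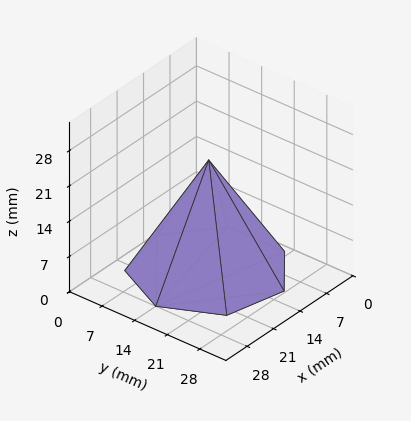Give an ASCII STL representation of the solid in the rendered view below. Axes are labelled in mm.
Reading the render: the shape is a regular 7-sided pyramid, base circumscribed radius ≈ 14 mm, apex at z ≈ 22 mm (dimensions read to the nearest mm from the axis ticks). For the STL, each face is triangulated and given an outward normal.

solid part
  facet normal 0.0000 0.0000 -1.0000
    outer loop
      vertex 10.88 27.65 0.00
      vertex 22.73 24.95 0.00
      vertex 28.00 14.00 0.00
    endloop
  endfacet
  facet normal 0.0000 0.0000 -1.0000
    outer loop
      vertex 1.39 20.07 0.00
      vertex 10.88 27.65 0.00
      vertex 28.00 14.00 0.00
    endloop
  endfacet
  facet normal 0.0000 0.0000 -1.0000
    outer loop
      vertex 1.39 7.93 0.00
      vertex 1.39 20.07 0.00
      vertex 28.00 14.00 0.00
    endloop
  endfacet
  facet normal 0.0000 0.0000 -1.0000
    outer loop
      vertex 10.88 0.35 0.00
      vertex 1.39 7.93 0.00
      vertex 28.00 14.00 0.00
    endloop
  endfacet
  facet normal 0.0000 0.0000 -1.0000
    outer loop
      vertex 22.73 3.05 0.00
      vertex 10.88 0.35 0.00
      vertex 28.00 14.00 0.00
    endloop
  endfacet
  facet normal 0.7817 0.3762 0.4974
    outer loop
      vertex 28.00 14.00 0.00
      vertex 22.73 24.95 0.00
      vertex 14.00 14.00 22.00
    endloop
  endfacet
  facet normal 0.1927 0.8458 0.4975
    outer loop
      vertex 22.73 24.95 0.00
      vertex 10.88 27.65 0.00
      vertex 14.00 14.00 22.00
    endloop
  endfacet
  facet normal -0.5414 0.6779 0.4974
    outer loop
      vertex 10.88 27.65 0.00
      vertex 1.39 20.07 0.00
      vertex 14.00 14.00 22.00
    endloop
  endfacet
  facet normal -0.8676 0.0000 0.4973
    outer loop
      vertex 1.39 20.07 0.00
      vertex 1.39 7.93 0.00
      vertex 14.00 14.00 22.00
    endloop
  endfacet
  facet normal -0.5414 -0.6779 0.4974
    outer loop
      vertex 1.39 7.93 0.00
      vertex 10.88 0.35 0.00
      vertex 14.00 14.00 22.00
    endloop
  endfacet
  facet normal 0.1927 -0.8458 0.4975
    outer loop
      vertex 10.88 0.35 0.00
      vertex 22.73 3.05 0.00
      vertex 14.00 14.00 22.00
    endloop
  endfacet
  facet normal 0.7817 -0.3762 0.4974
    outer loop
      vertex 22.73 3.05 0.00
      vertex 28.00 14.00 0.00
      vertex 14.00 14.00 22.00
    endloop
  endfacet
endsolid part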